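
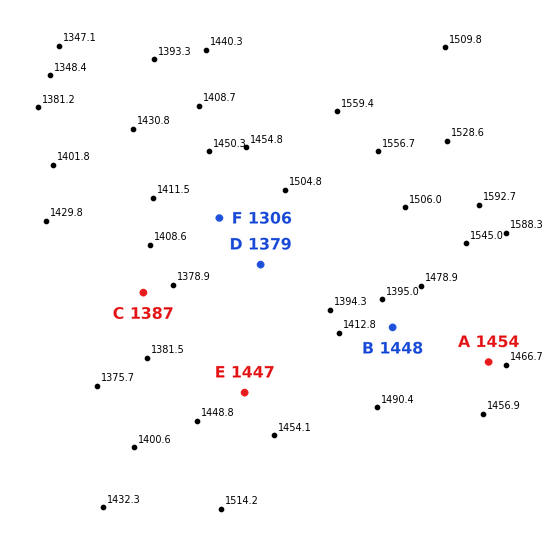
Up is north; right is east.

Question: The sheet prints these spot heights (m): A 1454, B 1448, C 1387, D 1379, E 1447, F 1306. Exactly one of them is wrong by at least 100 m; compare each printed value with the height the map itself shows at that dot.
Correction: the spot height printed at F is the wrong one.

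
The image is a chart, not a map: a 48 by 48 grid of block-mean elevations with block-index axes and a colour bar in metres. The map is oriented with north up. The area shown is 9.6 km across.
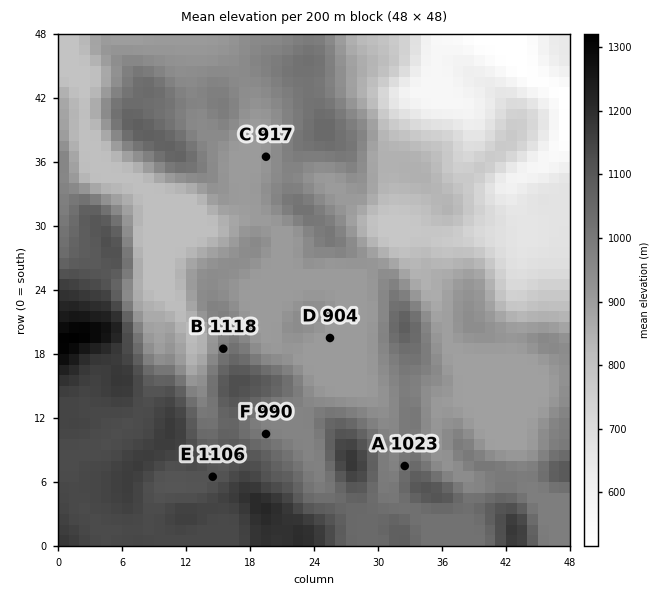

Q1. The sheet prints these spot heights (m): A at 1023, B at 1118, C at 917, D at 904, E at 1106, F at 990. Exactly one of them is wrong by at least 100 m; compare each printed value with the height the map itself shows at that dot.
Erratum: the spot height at B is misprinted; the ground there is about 993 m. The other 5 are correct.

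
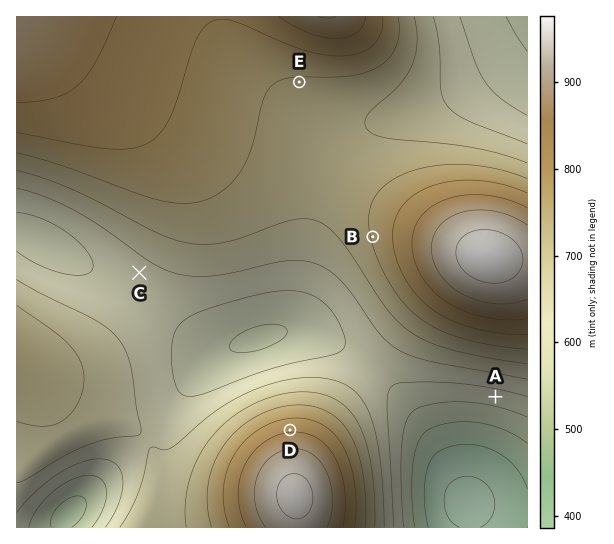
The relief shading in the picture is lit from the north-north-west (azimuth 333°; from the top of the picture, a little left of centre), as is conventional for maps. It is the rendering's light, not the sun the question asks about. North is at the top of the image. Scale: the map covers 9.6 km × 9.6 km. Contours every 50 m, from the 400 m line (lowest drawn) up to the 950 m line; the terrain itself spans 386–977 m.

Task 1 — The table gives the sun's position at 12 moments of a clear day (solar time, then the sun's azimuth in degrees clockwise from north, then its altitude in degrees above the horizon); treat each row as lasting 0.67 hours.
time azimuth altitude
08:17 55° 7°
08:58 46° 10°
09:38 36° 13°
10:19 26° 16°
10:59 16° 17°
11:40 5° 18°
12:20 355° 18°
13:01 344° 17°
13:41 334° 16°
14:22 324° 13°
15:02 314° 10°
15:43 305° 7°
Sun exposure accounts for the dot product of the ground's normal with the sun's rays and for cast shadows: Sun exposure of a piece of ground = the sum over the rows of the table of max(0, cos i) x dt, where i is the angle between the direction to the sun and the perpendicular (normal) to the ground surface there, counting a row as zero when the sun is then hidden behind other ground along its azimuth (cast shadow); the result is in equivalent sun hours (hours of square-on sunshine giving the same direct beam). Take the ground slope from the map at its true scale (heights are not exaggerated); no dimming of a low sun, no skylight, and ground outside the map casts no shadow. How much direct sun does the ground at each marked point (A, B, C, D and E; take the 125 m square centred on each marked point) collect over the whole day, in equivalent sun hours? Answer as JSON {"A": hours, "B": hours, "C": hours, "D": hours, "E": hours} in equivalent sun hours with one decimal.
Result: {"A": 0.9, "B": 1.7, "C": 1.6, "D": 3.0, "E": 1.5}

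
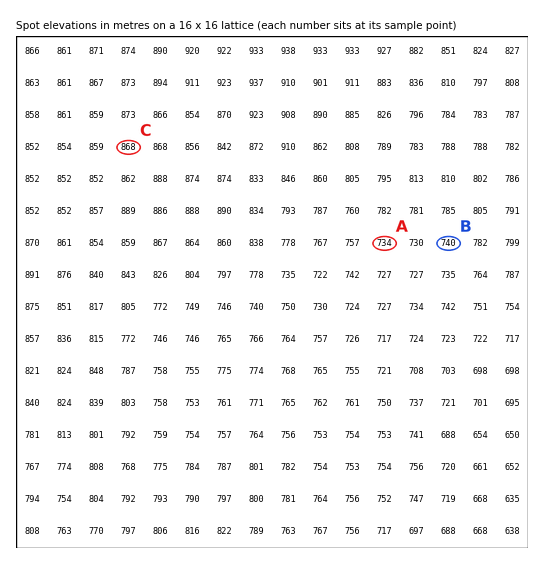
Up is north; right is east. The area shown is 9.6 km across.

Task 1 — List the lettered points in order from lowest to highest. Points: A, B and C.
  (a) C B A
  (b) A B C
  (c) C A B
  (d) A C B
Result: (b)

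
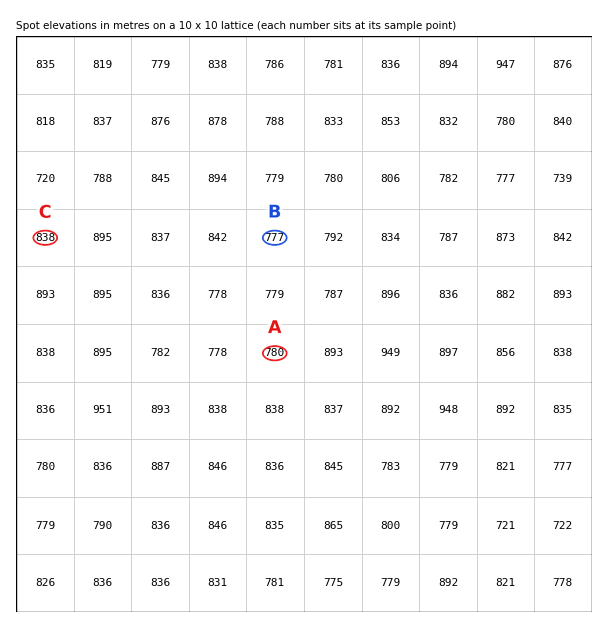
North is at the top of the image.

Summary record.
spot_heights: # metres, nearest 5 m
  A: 780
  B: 775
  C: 840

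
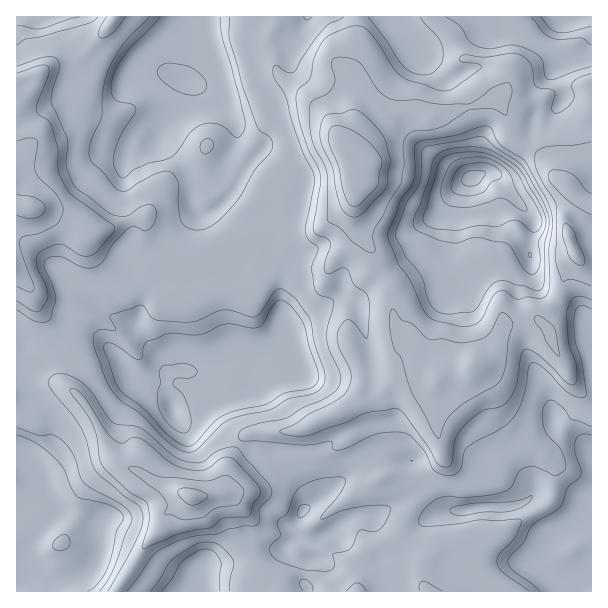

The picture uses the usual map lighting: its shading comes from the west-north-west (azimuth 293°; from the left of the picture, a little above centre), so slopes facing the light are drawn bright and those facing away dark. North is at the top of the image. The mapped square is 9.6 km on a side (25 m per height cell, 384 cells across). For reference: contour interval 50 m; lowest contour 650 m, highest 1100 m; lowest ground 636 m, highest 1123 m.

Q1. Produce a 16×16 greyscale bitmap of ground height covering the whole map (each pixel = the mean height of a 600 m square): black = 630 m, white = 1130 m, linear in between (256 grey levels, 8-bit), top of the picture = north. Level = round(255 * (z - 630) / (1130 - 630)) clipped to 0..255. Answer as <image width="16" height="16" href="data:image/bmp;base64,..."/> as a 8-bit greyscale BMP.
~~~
<image width="16" height="16" href="data:image/bmp;base64,Qk02BQAAAAAAADYEAAAoAAAAEAAAABAAAAABAAgAAAAAAAABAAATCwAAEwsAAAABAAAAAAAAAAAAAAEBAQACAgIAAwMDAAQEBAAFBQUABgYGAAcHBwAICAgACQkJAAoKCgALCwsADAwMAA0NDQAODg4ADw8PABAQEAAREREAEhISABMTEwAUFBQAFRUVABYWFgAXFxcAGBgYABkZGQAaGhoAGxsbABwcHAAdHR0AHh4eAB8fHwAgICAAISEhACIiIgAjIyMAJCQkACUlJQAmJiYAJycnACgoKAApKSkAKioqACsrKwAsLCwALS0tAC4uLgAvLy8AMDAwADExMQAyMjIAMzMzADQ0NAA1NTUANjY2ADc3NwA4ODgAOTk5ADo6OgA7OzsAPDw8AD09PQA+Pj4APz8/AEBAQABBQUEAQkJCAENDQwBEREQARUVFAEZGRgBHR0cASEhIAElJSQBKSkoAS0tLAExMTABNTU0ATk5OAE9PTwBQUFAAUVFRAFJSUgBTU1MAVFRUAFVVVQBWVlYAV1dXAFhYWABZWVkAWlpaAFtbWwBcXFwAXV1dAF5eXgBfX18AYGBgAGFhYQBiYmIAY2NjAGRkZABlZWUAZmZmAGdnZwBoaGgAaWlpAGpqagBra2sAbGxsAG1tbQBubm4Ab29vAHBwcABxcXEAcnJyAHNzcwB0dHQAdXV1AHZ2dgB3d3cAeHh4AHl5eQB6enoAe3t7AHx8fAB9fX0Afn5+AH9/fwCAgIAAgYGBAIKCggCDg4MAhISEAIWFhQCGhoYAh4eHAIiIiACJiYkAioqKAIuLiwCMjIwAjY2NAI6OjgCPj48AkJCQAJGRkQCSkpIAk5OTAJSUlACVlZUAlpaWAJeXlwCYmJgAmZmZAJqamgCbm5sAnJycAJ2dnQCenp4An5+fAKCgoAChoaEAoqKiAKOjowCkpKQApaWlAKampgCnp6cAqKioAKmpqQCqqqoAq6urAKysrACtra0Arq6uAK+vrwCwsLAAsbGxALKysgCzs7MAtLS0ALW1tQC2trYAt7e3ALi4uAC5ubkAurq6ALu7uwC8vLwAvb29AL6+vgC/v78AwMDAAMHBwQDCwsIAw8PDAMTExADFxcUAxsbGAMfHxwDIyMgAycnJAMrKygDLy8sAzMzMAM3NzQDOzs4Az8/PANDQ0ADR0dEA0tLSANPT0wDU1NQA1dXVANbW1gDX19cA2NjYANnZ2QDa2toA29vbANzc3ADd3d0A3t7eAN/f3wDg4OAA4eHhAOLi4gDj4+MA5OTkAOXl5QDm5uYA5+fnAOjo6ADp6ekA6urqAOvr6wDs7OwA7e3tAO7u7gDv7+8A8PDwAPHx8QDy8vIA8/PzAPT09AD19fUA9vb2APf39wD4+PgA+fn5APr6+gD7+/sA/Pz8AP39/QD+/v4A////AEFGZohVUXx3coF+hX9wSkFDT02Tl4CBaWRwe3p8dUxDQExin8jDp3RmdHdxZ2NgSkRkoLihpJaAfH1+jIh8cl1tf5uHSGWFlaCUjbOgiXdmgJV5STpARluAqrO/vqx+iH5/YE5AQEBAcKe5v8a9oZ6Kf3Jma2JeSYGiu6ufuruVsIB+fX9+fnaPo7WJgJKUt7ChloF+fn9/mrmfenZ0etDSuJiJcmp8fq3Uo1ZDSmrQwJRuaWxmcH+u+cppGjel07qKY0lSZmSA0vPLnH6cuLuogWpLQENpjsTNwLu6vK6rnIJsQDxCeYqxvaOMorOYjmRxg11ATX5/kqiEh4qCdGA="/>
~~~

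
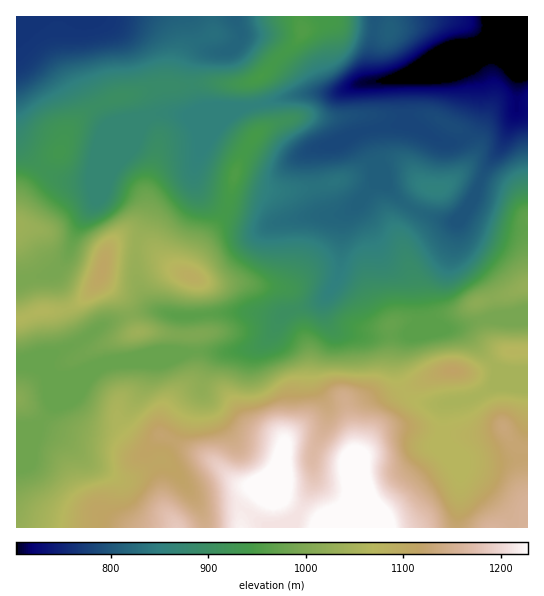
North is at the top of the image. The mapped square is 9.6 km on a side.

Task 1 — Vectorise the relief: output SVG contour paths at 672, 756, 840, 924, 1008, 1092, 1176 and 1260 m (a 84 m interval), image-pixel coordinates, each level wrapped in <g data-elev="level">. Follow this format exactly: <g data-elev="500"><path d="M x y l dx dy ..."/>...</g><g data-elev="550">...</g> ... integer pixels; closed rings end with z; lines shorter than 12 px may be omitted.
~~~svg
<g data-elev="672"><path d="M527 45l-5 4-4 1-5-2-7-5-3-6-1-20"/></g><g data-elev="756"><path d="M527 132l-7 2-11 6-4 1-4-4-6-18-4-7-50-12-31-2-67 3-6-1-5-3-1-4 2-6 21-18 9-5 23-3 16-7 32-24 5-7 0-6"/></g><g data-elev="840"><path d="M430 201l11 1 8-4 9-13 1-6-1-3-4-2-19 0-17-3-5 2-4 8 3 9 7 7z"/><path d="M527 166l-12 4-12 9-25 65-11 14-13 8-7 0-5-3-7-8-19-25-11-9-11-5-7 2-10 13-16 7-19 13-4-1-13-9-14-6-14-1-27 1-8-2-2-7 5-11 6-7 17-11 4-6-2-4-12-7-3-5-1-9 5-12 7-11 26-18 5-8-1-6-5-5-25-6-3-2 0-1 6-6 21-13 24-10 12-10 7-8 5-11 2-10 0-12"/><path d="M253 17l4 16 0 6-11 16-10 7-11 2-19-1-12-2-16-8-13 0-31 11-29 3-31 9-35 21-16 11-6 3"/></g><g data-elev="924"><path d="M527 196l-9 3-6 7-13 39-12 18-12 14-20 14-12 3-49 2-11 2-38 17-5 6-5 10-2 2-8-2-18-10-8 0-7 5-14 17-7 3-8 1-3-1-1-3 2-13-1-17 6-7 8-6 19-6 1-3 0-4-6-6-33-17-14-10-7-9-2-11 9-39 10-30 5-11 15-24 1-4-2-2-8-1-8 2-6 4-6 6-18 31-9 37-4 6-6 2-10-1-9-4-9-9-19-25-5-3-6-1-9 3-8 7-5 7-7 17-8 9-13 8-12 3-6-4-10-16-30-29-9-5-13-2"/><path d="M54 166l9-2 4-3 3-6 2-18-2-6-3-2-5 1-4 3-13 18-1 6 2 4 3 3z"/><path d="M281 17l3 16-2 8-26 28-21 13-1 3 1 1 7 2 9 1 11-3 8-4 6-5 13-15 14-11 19-11 20-7 3-7 1-9"/></g><g data-elev="1008"><path d="M17 404l4-2 1-3-2-4-3-2"/><path d="M120 343l10 1 15-2 14-5 3-3 0-3-3-4-9-5-19-5-6 5-9 12-1 5z"/><path d="M17 341l21-5 24-4 40-20 9-1 19 2 12-13 7-3 14-1 28 5 20-1 13-7 3-4 2-6-2-5-14-24-8-9-25-10-22-15-16-6-7-1-16 7-20 11-10 8-5 7-6 16-9 18-6 6-6 3-20 0-20 6"/><path d="M527 330l-40 0-6 3-12 10-34 5-30 9-20-1-22 4-20 2-17-1-19-3-56 23-8 0-17-6-19-1-13-4-9 2-30 9-24-3-17 2-8 4-5 6-10 21-13 18-5 17-15 9-10 22-10 7-21 10"/><path d="M527 271l-8 3-25 18-21 6-4 4-1 4 3 3 6 1 16-6 16-1 18-4"/><path d="M17 262l9-2 13-10 12-6 5-5 2-6-2-6-5-5-25-16-9-3"/></g><g data-elev="1092"><path d="M527 414l-16-7-9-1-9 3-8 6-4 8-2 10 8 24-1 16-3 8-13 16-5 5-6 2-4-2-3-4-18-31-15-12-4-5 0-8 7-13-2-7-5-5-22-16-10-14-8-5-38-4-8 2-18 7-22-1-27 14-25 5-16 16-20 7-16-1-22-12-5-1-5 3-7 6-22 32-1 6 2 5 10 12-2 8-4 4-6 2-21-1-15 6-5 4-4 6-4 20"/><path d="M428 381l10 1 24-1 8-4 2-6-3-4-7-4-8-2-8 1-8 3-7 5-4 7z"/><path d="M89 291l4 2 7-3 6-4 3-4 2-11 2-14-1-8-3-3-6 2-5 8-8 26z"/></g><g data-elev="1176"><path d="M187 527l-6-9-11-5-4 3-2 11"/><path d="M430 527l-6-10-17-20-14-12-5-6-2-8 2-12-1-8-5-18-5-7-6-2-17-2-9 4-21 24-7 19-2 2-2 1-4-3-3-8 3-28-2-10-6-5-20-2-11 2-9 7-4 8-4 20-7 8-5 2-6 0-21-9-5 1-3 2 0 6 8 15 3 11 3 38"/></g><g data-elev="1260"><path d="M384 527l-5-10-17-12-4 1-11 9-13 8-4 4"/></g>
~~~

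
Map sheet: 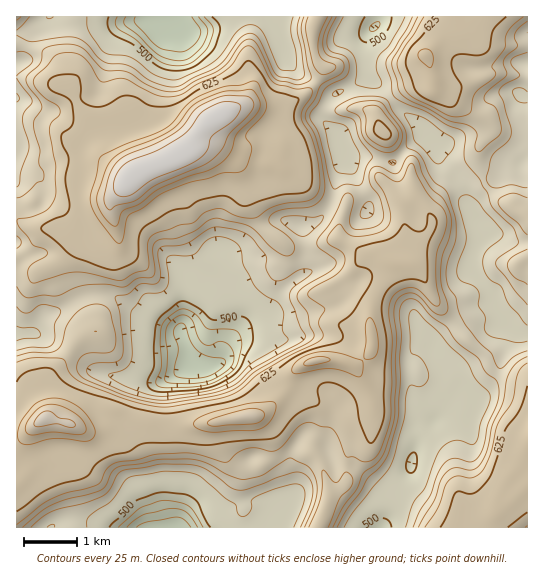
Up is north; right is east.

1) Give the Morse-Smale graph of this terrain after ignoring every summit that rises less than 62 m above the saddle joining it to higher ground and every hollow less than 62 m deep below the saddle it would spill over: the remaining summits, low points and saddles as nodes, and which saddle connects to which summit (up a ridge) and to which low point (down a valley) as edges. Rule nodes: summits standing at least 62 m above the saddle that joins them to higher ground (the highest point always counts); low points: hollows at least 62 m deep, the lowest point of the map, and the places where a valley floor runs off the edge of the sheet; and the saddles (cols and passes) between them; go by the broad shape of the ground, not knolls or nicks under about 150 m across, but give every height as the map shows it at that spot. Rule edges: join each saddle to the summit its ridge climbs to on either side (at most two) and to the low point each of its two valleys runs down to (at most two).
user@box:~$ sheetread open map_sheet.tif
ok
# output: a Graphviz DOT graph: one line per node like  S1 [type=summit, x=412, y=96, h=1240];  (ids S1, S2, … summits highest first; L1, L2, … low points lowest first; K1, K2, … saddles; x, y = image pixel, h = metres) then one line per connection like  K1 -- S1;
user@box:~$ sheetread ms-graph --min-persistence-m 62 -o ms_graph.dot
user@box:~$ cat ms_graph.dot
graph terrain {
  S1 [type=summit, x=133, y=175, h=738];
  S2 [type=summit, x=45, y=418, h=710];
  S3 [type=summit, x=425, y=55, h=658];
  S4 [type=summit, x=527, y=438, h=646];
  S5 [type=summit, x=383, y=133, h=629];
  L1 [type=low, x=171, y=27, h=409];
  L2 [type=low, x=174, y=527, h=411];
  L3 [type=low, x=193, y=365, h=411];
  L4 [type=low, x=374, y=27, h=472];
  L5 [type=low, x=379, y=527, h=482];
  K1 [type=saddle, x=166, y=425, h=631];
  K2 [type=saddle, x=383, y=282, h=630];
  K3 [type=saddle, x=346, y=465, h=597];
  K4 [type=saddle, x=317, y=83, h=586];
  K5 [type=saddle, x=85, y=295, h=563];
  K6 [type=saddle, x=305, y=246, h=561];
  K7 [type=saddle, x=402, y=153, h=558];
  K8 [type=saddle, x=497, y=374, h=554];
  K9 [type=saddle, x=391, y=98, h=545];
  K10 [type=saddle, x=325, y=109, h=538];
  K11 [type=saddle, x=450, y=171, h=533];
  K1 -- S2;
  K1 -- L3;
  K1 -- L2;
  K2 -- S2;
  K2 -- L3;
  K2 -- L5;
  K3 -- S2;
  K3 -- L2;
  K3 -- L5;
  K4 -- S1;
  K4 -- L1;
  K4 -- L4;
  K5 -- S1;
  K5 -- S2;
  K5 -- L3;
  K6 -- S1;
  K6 -- S2;
  K6 -- L3;
  K6 -- L4;
  K7 -- S2;
  K7 -- S5;
  K7 -- L4;
  K8 -- S4;
  K8 -- L4;
  K8 -- L5;
  K9 -- S3;
  K9 -- S5;
  K9 -- L4;
  K10 -- S1;
  K10 -- S5;
  K10 -- L4;
  K11 -- S2;
  K11 -- S3;
  K11 -- L4;
}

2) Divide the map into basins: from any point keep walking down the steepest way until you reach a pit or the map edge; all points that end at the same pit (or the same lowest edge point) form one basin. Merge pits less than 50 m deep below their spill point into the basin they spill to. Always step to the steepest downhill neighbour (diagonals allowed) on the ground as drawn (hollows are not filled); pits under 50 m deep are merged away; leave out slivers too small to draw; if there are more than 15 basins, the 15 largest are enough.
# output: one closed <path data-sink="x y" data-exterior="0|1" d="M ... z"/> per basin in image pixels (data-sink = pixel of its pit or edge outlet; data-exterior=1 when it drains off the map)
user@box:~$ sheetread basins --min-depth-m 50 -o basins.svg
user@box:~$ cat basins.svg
<path data-sink="193 365" data-exterior="0" d="M207 144l-13 1-25 15-24 8-11 5-9 9-14 20 0 11 6 17 0 8-10 9-8 4-5 0-16-7-19-13-13-2-20 24-10 5 1 178 6-1 20-16 24 4 16 6 12-1 8-5 8-14 22 10 29 6 41-1 43-8 11 0 8-4 12-11 8-11 6-15 8-8 18-7 18 0 15 5 7 0 12-11 3-5-1-20-6-4-20-1-18-34 2-3 13-7 27-26-7-1-23-14-32 8-13 1-9-3-24-19-9-19-15-44-19-15z"/><path data-sink="374 27" data-exterior="0" d="M454 16l-136 0-5 11 0 23 4 12 7 5-8 16-13 13-17 9-44 0-28 12-15 14-10 16 12-3 12 1 24 18 15 44 9 19 26 21 20 0 32-8 23 14 16 0 11 8 12 3 4-11-1-48 6-5 7 1 14 16 1 9-4 8-13 15-7 16 6 2 7 7 12 24 18 21 5 11 28 25 5 12 5 5 15 7 18 4 1-337-39-2-18-5 6 8 2 31-21 9-20 0-5-4-4-21-4-7 17-16 13-5z"/><path data-sink="173 25" data-exterior="0" d="M317 16l-300 0-1 241 10-4 20-24 13 2 19 13 16 7 5 0 8-4 10-9 0-8-6-17 0-11 23-29 35-13 18-11 12-18 11-11 17-9 15-6 44 0 17-9 13-13 8-16-7-5-4-12 0-23z"/><path data-sink="175 527" data-exterior="1" d="M287 387l-10 14-12 11-8 4-28 3-14 4-53 2-29-6-19-10-5 2-7 13-12 5-7 0-32-10-8 0-15 14-11 17 0 11 6 9 0 7-7 6 0 44 302 1 10-31 19-14 0-24 2-8 8-7 14-7 2-11 0-21-4 6-15 4-20-14-23-1z"/><path data-sink="379 527" data-exterior="1" d="M395 263l-3 2-5 13-11 15-5 13-2 16 3 27-11 14-9 3 11 13 9 20 0 34-5 7-10 4-8 7-2 8 0 24-19 14-9 30 171 1 6-17 11-9-2-13 3-8 12-15 8-15 0-68-19-4-15-7-5-5-5-12-28-25-5-11-18-21-12-24-10-9z"/>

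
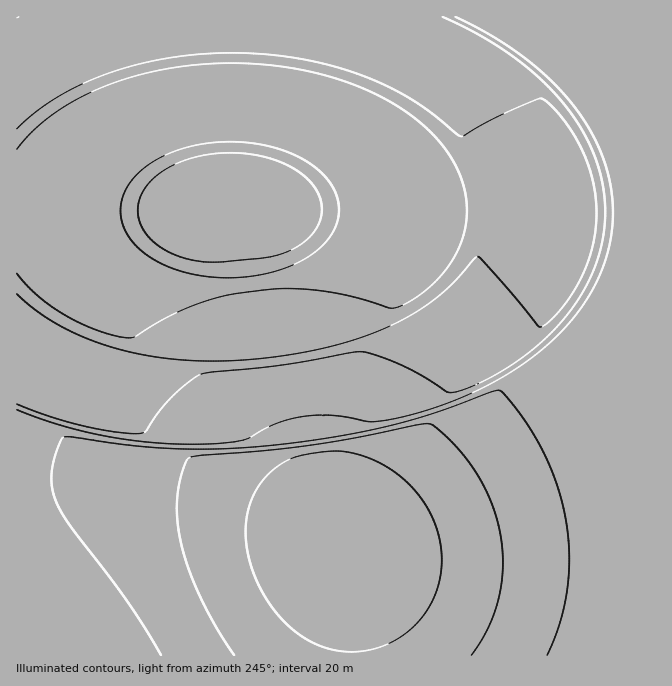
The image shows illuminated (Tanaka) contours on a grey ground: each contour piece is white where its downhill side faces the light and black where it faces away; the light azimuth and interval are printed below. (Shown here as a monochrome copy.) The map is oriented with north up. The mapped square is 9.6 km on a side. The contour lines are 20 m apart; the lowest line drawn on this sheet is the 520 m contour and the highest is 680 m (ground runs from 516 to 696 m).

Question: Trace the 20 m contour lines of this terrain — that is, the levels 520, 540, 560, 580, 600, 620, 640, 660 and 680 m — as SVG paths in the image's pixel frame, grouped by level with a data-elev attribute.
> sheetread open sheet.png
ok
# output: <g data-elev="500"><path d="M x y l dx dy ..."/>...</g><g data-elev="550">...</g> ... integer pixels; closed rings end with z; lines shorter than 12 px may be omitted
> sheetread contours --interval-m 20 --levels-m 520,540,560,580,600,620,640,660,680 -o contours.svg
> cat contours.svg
<g data-elev="520"><path d="M204 262l-18-4-21-8-13-10-10-13-4-15 2-15 8-14 14-11 15-9 20-6 23-4 25 0 25 5 17 7 16 10 12 13 6 15 0 15-7 15-14 12-13 7-16 5-48 5z"/></g><g data-elev="540"><path d="M210 277l-26-5-24-9-19-13-13-15-7-17 0-16 7-17 14-15 20-13 23-9 27-5 27-1 26 3 25 8 22 12 15 13 6 9 4 10 2 18-3 10-4 8-15 17-21 13-26 10-30 4z"/></g><g data-elev="560"><path d="M17 149l18-21 26-20 31-16 35-14 41-10 37-4 40-1 39 4 34 6 37 12 32 15 28 18 22 21 17 23 10 24 3 24-1 15-4 15-7 15-8 13-12 14-13 11-16 10-12 5-42-12-28-5-34-2-28 1-35 5-27 8-33 14-32 20-8 1-15-3-15-5-32-15-28-20-20-21"/></g><g data-elev="580"><path d="M17 129l25-22 26-16 32-15 37-11 35-8 43-4 35 0 42 4 46 11 46 16 33 19 40 31 5 3 46-26 31-12 5 0 10 9 11 14 17 27 7 17 5 18 3 29-2 20-3 16-12 31-10 17-10 13-13 14-7 3-62-70-3 1-21 24-19 17-23 16-25 12-30 12-35 9-35 7-38 5-37 1-33-1-32-5-32-7-30-10-25-12-23-15-20-17"/></g><g data-elev="600"><path d="M443 17l31 15 25 15 23 16 21 19 19 19 15 21 12 21 9 24 6 23 1 23-2 24-5 21-9 22-12 22-15 19-18 19-23 18-23 15-27 14-19 6-5-1-23-15-24-12-22-9-16-4-85 14-74 7-10 5-18 15-15 17-15 22-5 1-26-1-34-7-34-10-29-11"/></g><g data-elev="620"><path d="M455 17l29 14 26 17 25 18 21 19 18 22 14 20 11 21 8 24 5 25 1 21-2 20-7 25-8 20-13 22-16 20-18 18-25 21-30 18-32 15-35 13-31 8-22 4-42-7-32 2-23 6-29 15-14 4-52 2-58-5-56-11-51-18"/></g><g data-elev="640"><path d="M547 655l13-31 7-36 2-34-3-36-10-36-15-35-23-35-14-19-6-3-63 23-43 12-57 12-61 8-50 4-47 0-40-3-66-9-7 0-8 15-4 20 0 16 5 15 14 24 59 79 31 49"/></g><g data-elev="660"><path d="M471 655l18-28 10-30 4-32-3-33-10-34-17-30-11-15-14-15-15-13-6-1-110 20-53 7-62 4-14 3-7 19-4 21 1 24 3 23 8 25 12 28 16 30 17 27"/></g><g data-elev="680"><path d="M352 652l20-3 20-7 18-12 15-16 10-19 6-20 1-21-4-22-8-20-13-19-17-17-19-13-19-7-20-5-19 1-27 5-14 6-13 10-10 12-7 13-5 16-1 14 0 17 4 19 7 18 9 16 11 16 13 13 15 11 15 8 15 4z"/></g>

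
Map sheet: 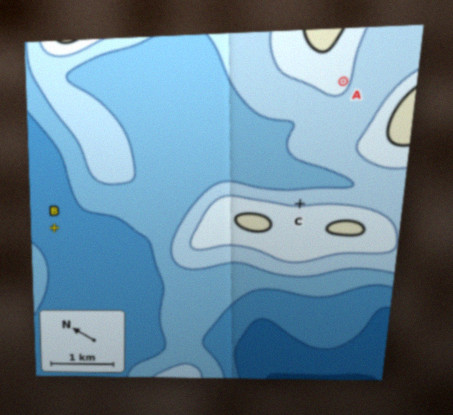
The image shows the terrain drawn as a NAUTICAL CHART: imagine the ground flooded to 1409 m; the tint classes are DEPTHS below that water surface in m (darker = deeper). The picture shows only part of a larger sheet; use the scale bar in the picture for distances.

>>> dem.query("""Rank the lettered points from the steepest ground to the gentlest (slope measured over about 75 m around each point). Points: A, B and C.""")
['C', 'A', 'B']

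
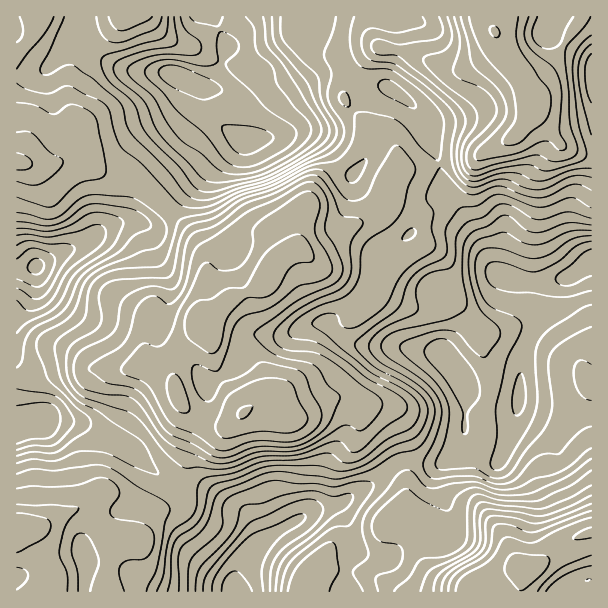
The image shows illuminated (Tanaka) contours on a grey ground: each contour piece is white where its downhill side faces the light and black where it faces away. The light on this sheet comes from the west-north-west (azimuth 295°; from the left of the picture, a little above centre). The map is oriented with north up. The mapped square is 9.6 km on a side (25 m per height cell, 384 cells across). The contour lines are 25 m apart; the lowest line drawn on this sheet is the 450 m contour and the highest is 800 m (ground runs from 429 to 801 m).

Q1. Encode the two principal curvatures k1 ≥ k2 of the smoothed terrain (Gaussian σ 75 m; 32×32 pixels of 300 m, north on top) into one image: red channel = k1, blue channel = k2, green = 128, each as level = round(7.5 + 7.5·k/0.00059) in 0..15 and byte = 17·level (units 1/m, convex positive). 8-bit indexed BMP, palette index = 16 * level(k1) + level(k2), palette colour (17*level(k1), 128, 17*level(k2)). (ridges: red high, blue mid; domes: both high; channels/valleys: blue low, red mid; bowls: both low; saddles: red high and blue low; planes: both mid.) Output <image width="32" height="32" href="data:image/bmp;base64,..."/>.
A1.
<image width="32" height="32" href="data:image/bmp;base64,Qk02CAAAAAAAADYEAAAoAAAAIAAAACAAAAABAAgAAAAAAAAEAAATCwAAEwsAAAABAAAAAAAAAIAAABGAAAAigAAAM4AAAESAAABVgAAAZoAAAHeAAACIgAAAmYAAAKqAAAC7gAAAzIAAAN2AAADugAAA/4AAAACAEQARgBEAIoARADOAEQBEgBEAVYARAGaAEQB3gBEAiIARAJmAEQCqgBEAu4ARAMyAEQDdgBEA7oARAP+AEQAAgCIAEYAiACKAIgAzgCIARIAiAFWAIgBmgCIAd4AiAIiAIgCZgCIAqoAiALuAIgDMgCIA3YAiAO6AIgD/gCIAAIAzABGAMwAigDMAM4AzAESAMwBVgDMAZoAzAHeAMwCIgDMAmYAzAKqAMwC7gDMAzIAzAN2AMwDugDMA/4AzAACARAARgEQAIoBEADOARABEgEQAVYBEAGaARAB3gEQAiIBEAJmARACqgEQAu4BEAMyARADdgEQA7oBEAP+ARAAAgFUAEYBVACKAVQAzgFUARIBVAFWAVQBmgFUAd4BVAIiAVQCZgFUAqoBVALuAVQDMgFUA3YBVAO6AVQD/gFUAAIBmABGAZgAigGYAM4BmAESAZgBVgGYAZoBmAHeAZgCIgGYAmYBmAKqAZgC7gGYAzIBmAN2AZgDugGYA/4BmAACAdwARgHcAIoB3ADOAdwBEgHcAVYB3AGaAdwB3gHcAiIB3AJmAdwCqgHcAu4B3AMyAdwDdgHcA7oB3AP+AdwAAgIgAEYCIACKAiAAzgIgARICIAFWAiABmgIgAd4CIAIiAiACZgIgAqoCIALuAiADMgIgA3YCIAO6AiAD/gIgAAICZABGAmQAigJkAM4CZAESAmQBVgJkAZoCZAHeAmQCIgJkAmYCZAKqAmQC7gJkAzICZAN2AmQDugJkA/4CZAACAqgARgKoAIoCqADOAqgBEgKoAVYCqAGaAqgB3gKoAiICqAJmAqgCqgKoAu4CqAMyAqgDdgKoA7oCqAP+AqgAAgLsAEYC7ACKAuwAzgLsARIC7AFWAuwBmgLsAd4C7AIiAuwCZgLsAqoC7ALuAuwDMgLsA3YC7AO6AuwD/gLsAAIDMABGAzAAigMwAM4DMAESAzABVgMwAZoDMAHeAzACIgMwAmYDMAKqAzAC7gMwAzIDMAN2AzADugMwA/4DMAACA3QARgN0AIoDdADOA3QBEgN0AVYDdAGaA3QB3gN0AiIDdAJmA3QCqgN0Au4DdAMyA3QDdgN0A7oDdAP+A3QAAgO4AEYDuACKA7gAzgO4ARIDuAFWA7gBmgO4Ad4DuAIiA7gCZgO4AqoDuALuA7gDMgO4A3YDuAO6A7gD/gO4AAID/ABGA/wAigP8AM4D/AESA/wBVgP8AZoD/AHeA/wCIgP8AmYD/AKqA/wC7gP8AzID/AN2A/wDugP8A/4D/AIO3yIC2pqbHppZ0YYOStvm3lpK3xpaVxPvYlZf3pYCAk8a3gZSlhveVg6VygZK22vmoo6Z0ZLbBxfb2uOn3xZWWppVQpri4+oNjp7dwcKGl6Phxk5WTlHBAUOTopebnx+nYtoPFl6jY0qakyLRzgHBy98HIypd1p4KC+dmjxfj4prbWx5Z0habH2rdzk6eFYVCwcrfZybeWgvX3t6RjdKaFhoen2Mi2p5TGs3FyhKWVY7JggJTYpcXl+KSCgoaGhLi4p4e5qIRzc8SgpJVjUZSmx7WgkNWjcJPAMHG1g4Wnyae0p5aEc4KUlLXrp4OEs5CT+chxgLJhccRyccemYpSQYXPGk4N0graWx+rX5fj716C22Kanx5SBpreAlqaGlYNBYZCRlXSFytjVxtm3p8n6xJS4prnKpoCmt4GEtnaWhWNRxaWVY6bZ55Gmyciop5e0t8no+vrGoaXGcmO2hpbH1cPsyLelxdjGQLOWuLi5hpbI1si4ppRwgueDcreHqZWFpOvH1+m2t6KTwmG1t7jHyLiFdIODcnC213OBqZi4prjFuKiGt5aVo8jGgcVyZKeUkIBQcIBAhNi3hZGoqajF2beGdHSmppPI2tdSooBwgYHFtWN0lYSzt8m3lIWHp7F0lLSVlqfJoNmo5pWWp4RhYaXoyMXm58fllZaWlpaXpXCFt8q4ttqgxbe41ti5traVooTYlXJ06LRjhoallZdhQJbG69mXhXCl14WVyMiEyevGkcfFYnH0clJhopFggmEwoJCDtKR0gbfYhWOn6LbouKZilefn1+dgYoanp5VwcZOQkGCDt4Vy2cjnlZSV2LaEtISCc8fIpHKElaenlIHF2siTUoCAYLLltsbouKe2xXK218iEpbaVppVzt6ekxafJ2aSElpTn9qKCtPr45vn8xJKlt6eVl7K1c2O1poSmlqaXtsfHxueXhWGQs7X1+fukUZXHl4ZjoPNRlLnHYmPoyKeXqKanqKiWhZJQUGCl9/GEcsi5t6Di/LWSk+emw6iWlZeolqenhoSndVNicGCg0vaEpciFgMT89/nEtfz2loaVuKeGlYV1hpaCdHRiYFBw1Li2t4RykrS2+Ne05oWolpbKuJinl4WGhKanlpeFcrb1p6eFcmKCslK06Lm2lZaFp5enuLenlZWFhYSGh4Wk+siFdHBwhMaVVLXZyciEc2OmlrVycYFQcIGEp6eDhZTEtZJQcqboyJWmxra413KWc4SlopBwgHDU9sO3k3LXx6eU5NX1+Ne0t6fH1rX0YtWmcpak16i39vXIYnSj2eaVl5X5+dWngpHG2eaCYPXFteeDhJTYuNfkgaSzlnLYx3OGl9WDg3JglejJ14Rgx/c="/>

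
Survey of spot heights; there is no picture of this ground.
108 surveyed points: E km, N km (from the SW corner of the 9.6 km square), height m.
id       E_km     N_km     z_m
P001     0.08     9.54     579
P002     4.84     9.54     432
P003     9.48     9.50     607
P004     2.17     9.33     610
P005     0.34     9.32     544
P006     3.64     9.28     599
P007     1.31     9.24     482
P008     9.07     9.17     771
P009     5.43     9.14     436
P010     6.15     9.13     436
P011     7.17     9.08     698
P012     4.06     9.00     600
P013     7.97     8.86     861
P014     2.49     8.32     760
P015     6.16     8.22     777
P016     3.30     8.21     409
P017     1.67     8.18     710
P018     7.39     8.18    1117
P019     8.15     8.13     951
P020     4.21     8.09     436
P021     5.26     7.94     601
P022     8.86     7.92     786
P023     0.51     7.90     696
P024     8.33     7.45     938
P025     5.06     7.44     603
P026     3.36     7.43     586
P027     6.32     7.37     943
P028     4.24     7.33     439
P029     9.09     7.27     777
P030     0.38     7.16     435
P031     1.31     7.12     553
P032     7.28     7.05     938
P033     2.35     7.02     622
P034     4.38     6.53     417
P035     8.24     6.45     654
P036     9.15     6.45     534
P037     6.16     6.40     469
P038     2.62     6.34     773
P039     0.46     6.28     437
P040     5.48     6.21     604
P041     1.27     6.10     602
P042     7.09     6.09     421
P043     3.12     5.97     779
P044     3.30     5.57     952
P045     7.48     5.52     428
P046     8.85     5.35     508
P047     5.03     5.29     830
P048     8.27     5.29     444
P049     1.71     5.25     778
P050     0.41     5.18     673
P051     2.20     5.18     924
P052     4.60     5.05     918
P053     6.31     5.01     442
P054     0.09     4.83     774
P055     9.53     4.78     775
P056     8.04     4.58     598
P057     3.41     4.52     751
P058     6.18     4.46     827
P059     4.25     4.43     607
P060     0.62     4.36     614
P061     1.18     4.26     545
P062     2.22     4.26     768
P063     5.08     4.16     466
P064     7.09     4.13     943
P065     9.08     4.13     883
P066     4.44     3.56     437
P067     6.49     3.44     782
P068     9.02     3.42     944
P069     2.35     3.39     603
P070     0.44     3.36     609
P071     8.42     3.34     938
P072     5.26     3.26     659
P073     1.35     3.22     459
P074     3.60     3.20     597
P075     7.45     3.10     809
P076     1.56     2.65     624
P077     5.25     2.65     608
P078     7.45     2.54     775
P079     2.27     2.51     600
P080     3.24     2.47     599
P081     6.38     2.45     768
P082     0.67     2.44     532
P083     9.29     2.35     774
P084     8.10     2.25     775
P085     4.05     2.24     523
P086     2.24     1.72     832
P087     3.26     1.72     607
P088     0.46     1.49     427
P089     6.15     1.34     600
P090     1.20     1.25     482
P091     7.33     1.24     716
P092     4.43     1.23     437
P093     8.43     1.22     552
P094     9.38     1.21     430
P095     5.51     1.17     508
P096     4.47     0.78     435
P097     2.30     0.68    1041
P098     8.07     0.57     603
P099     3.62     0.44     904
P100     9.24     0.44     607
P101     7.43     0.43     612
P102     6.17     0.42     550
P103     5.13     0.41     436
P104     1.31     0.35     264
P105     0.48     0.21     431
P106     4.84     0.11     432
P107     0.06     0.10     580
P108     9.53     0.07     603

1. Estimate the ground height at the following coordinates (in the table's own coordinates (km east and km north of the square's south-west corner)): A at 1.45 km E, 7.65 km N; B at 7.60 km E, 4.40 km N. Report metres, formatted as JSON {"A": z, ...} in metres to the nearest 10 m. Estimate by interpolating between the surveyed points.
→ {"A": 600, "B": 770}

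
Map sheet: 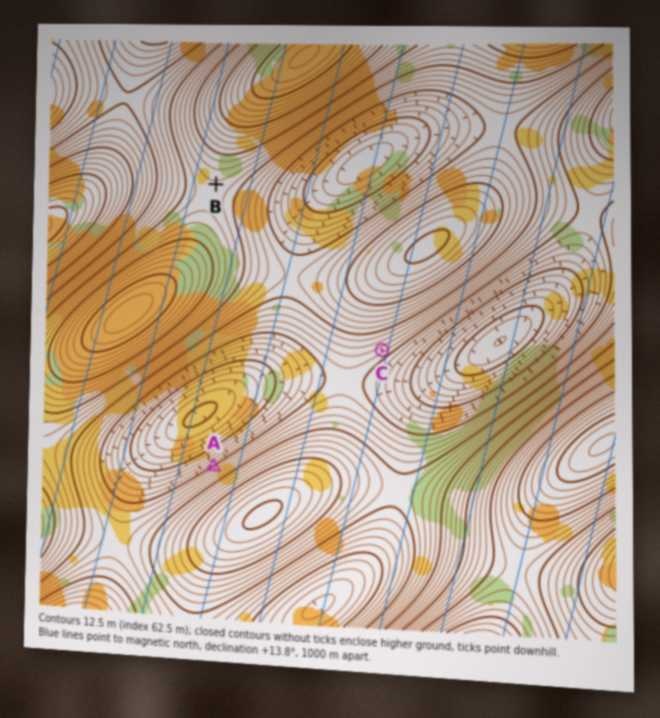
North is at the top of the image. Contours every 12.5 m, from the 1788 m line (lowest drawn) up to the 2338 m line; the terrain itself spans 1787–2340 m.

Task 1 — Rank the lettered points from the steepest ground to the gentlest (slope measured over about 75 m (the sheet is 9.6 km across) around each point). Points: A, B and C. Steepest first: A C B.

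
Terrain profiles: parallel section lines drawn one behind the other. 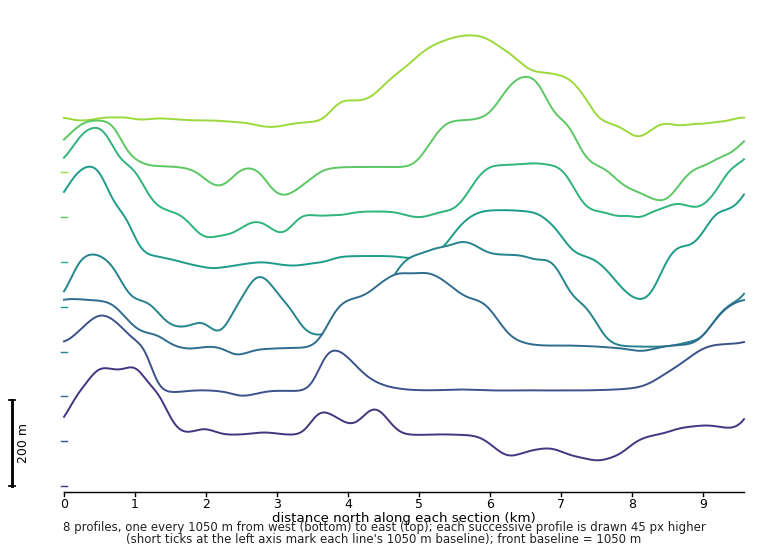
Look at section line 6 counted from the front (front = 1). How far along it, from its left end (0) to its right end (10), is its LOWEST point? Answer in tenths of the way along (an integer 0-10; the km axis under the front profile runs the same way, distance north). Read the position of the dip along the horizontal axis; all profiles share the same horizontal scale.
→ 2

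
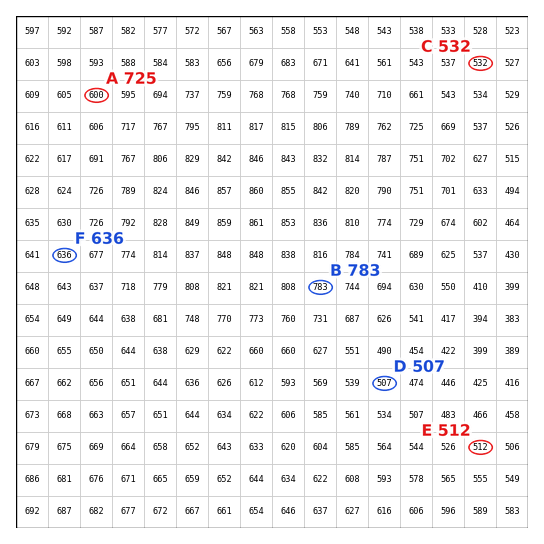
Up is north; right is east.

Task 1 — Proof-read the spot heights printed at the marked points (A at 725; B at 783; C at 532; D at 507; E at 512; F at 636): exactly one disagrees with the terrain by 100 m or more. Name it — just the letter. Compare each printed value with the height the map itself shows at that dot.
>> A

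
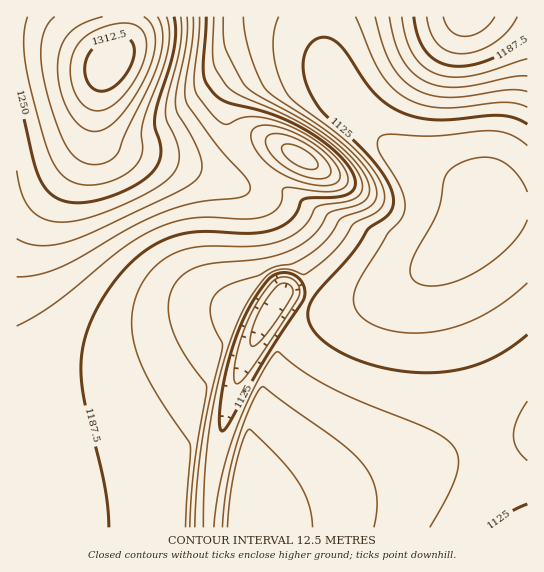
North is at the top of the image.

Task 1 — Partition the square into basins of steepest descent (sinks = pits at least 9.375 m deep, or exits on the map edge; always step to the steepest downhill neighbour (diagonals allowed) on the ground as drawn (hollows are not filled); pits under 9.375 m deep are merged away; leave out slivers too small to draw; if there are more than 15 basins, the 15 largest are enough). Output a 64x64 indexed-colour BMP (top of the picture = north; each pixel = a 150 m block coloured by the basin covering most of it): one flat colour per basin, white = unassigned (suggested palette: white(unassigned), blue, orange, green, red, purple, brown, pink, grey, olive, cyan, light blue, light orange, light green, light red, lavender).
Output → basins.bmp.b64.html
<image width="64" height="64" href="data:image/bmp;base64,Qk12CAAAAAAAAHYAAAAoAAAAQAAAAEAAAAABAAQAAAAAAAAIAAATCwAAEwsAABAAAAAAAAAA////ALR3HwAOf/8ALKAsACgn1gC9Z5QAS1aMAMJ34wB/f38AIr28AM++FwDox64AeLv/AIrfmACWmP8A1bDFACIiIiIiIiIiIiIiIiIiMzMzMzMzMzMzMzMzMzMzMzMzIiIiIiIiIiIiIiIiIiIRETMzMzMzMzMzMzMzMzMzMzMiIiIiIiIiIiIiIiIiIhERERMzMzMzMzMzMzMzMzMzMyIiIiIiIiIiIiIiIiIiEREREREzMzMzMzMzMzMzMzMzIiIiIiIiIiIiIiIiIiIRERERERERMzMzMzMzMzMzMzMiIiIiIiIiIiIiIiIiIhERERERERERMzMzMzMzMzMzMyIiIiIiIiIiIiIiIiIiEREREREREREREzMzMzMzMzMzIiIiIiIiIiIiIiIiIiIRERERERERERERETMzMzMzMzMiIiIiIiIiIiIiIiIiIhERERERERERERERERMzMzMzMyIiIiIiIiIiIiIiIiIiIREREREREREREREREREzMzMzIiIiIiIiIiIiIiIiIiIhERERERERERERERERERETMzMiIiIiIiIiIiIiIiIiIiERERERERERERERERERERERESIiIiIiIiIiIiIiIiIiIRERERERERERERERERERERERIiIiIiIiIiIiIiIiIiIiEREREREREREREREREREREREiIiIiIiIiIiIiIiIiIiIRERERERERERERERERERERESIiIiIiIiIiIiIiIiIiIhERERERERERERERERERERERIiIiIiIiIiIiIiIiIiIiIREREREREREREREREREREREiIiIiIiIiIiIiIiIiIiIhERERERERERERERERERERESIiIiIiIiIiIiIiIiIiIiERERERERERERERERERERERIiIiIiIiIiIiIiIiIiIiIhEREREREREREREREREREREiIiIiIiIiIiIiIiIiIiIiERERERERERERERERERERESIiIiIiIiIiIiIiIiIiIiIhERERERERERERERERERERIiIiIiIiIiIiIiIiIiIiIiEREREREREREREREREREREiIiIiIiIiIiIiIiIiIiIiIhERERERERERERERERERESIiIiIiIiIiIiIiIiIiIiIiERERERERERERERERERERIiIiIiIiIiIiIiIiIiIiIiIhEREREREREREREREREREiIiIiIiIiIiIiIiIiIiIiIiERERERERERERERERERESIiIiIiIiIiIiIiIiIiIiIiIhERERERERERERERERERIiIiIiIiIiIiIiIiIiIiIiIiEREREREREREREREREREiIiIiIiIiIiIiIiIiIiIiIiIhERERERERERERERERESIiIiIiIiIiIiIiIiIiIiIiIiERERERERERERERERERIiIiIiIiIiIiIiIiIiIiIiIiEREREREREREREREREREiIiIiIiIiIiIiIiIiIiIiIiIRERERERERERERERERESIiIiIiIiIiIiIiIiIiIiIiIRERERERERERERERERERIiIiIiIiIiIiIiIiIiIiIiIhEREREREREREREREREREiIiIiIiIiIiIiIiIiIiIiIhERERERERERERERERERESIiIiIiIiIiIiIiIiIiIiIiERERERERERERERERERERIiIiIiIiIiIiIiIiIiIiIiEREREREREREREREREREREiIiIiIiIiIiIiIiIiIiIiIRERERERERERERERERERESIiIiIiIiIiIiIiIiIiIiIRERERERERERERERERERERIiIiIiIiIiIiIiIiIiIiIREREREREREREREREREREREiIiIiIiIiIiIiIiIiIiIRERERERERERERERERERERESIiIiIiIiIiIiIiIiIiERERERERERERERERERERERERIiIiIiIiIiIiIiIiIhEREREREREREREREREREREREREiIiIiIiIiIiIiIiERERERERERERERERERERERERERESIiIiIiIiIiIiIRERERERERERERERERERERERERERERIiIiIiIiIiIREREREREREREREREREREREREREREREREiIiIiIiIhERERERERERERERERERERERERERERERERESIiIiIiIRERERERERERERERERERERERERERERERERERIiIiIiIhEREREREREREREREREREREREREREREREREREiIiIiIiERERERERERERERERERERERERERERERERERESIiIiIiERERERERERERERERERERERERERERERERERERIiIiIiIREREREREREREREREREREREREREREREREREREiIiIiIhERERERERERERERERERERERERERERERERERESIiIiIiERERERERERERERERERERERERERERERERERERIiIiIiIhEREREREREREREREREREREREREREREREREREiIiIiIiERERERERERERERERERERERERERERERERERESIiIiIiIRERERERERERERERERERERERERERERERERERIiIiIiIiEREREREREREREREREREREREREREREREREREiIiIiIiIhERERERERERERERERERERERERERERERERESIiIiIiIiERERERERERERERERERERERERERERERERERIiIiIiIiIhEREREREREREREREREREREREREREREREREiIiIiIiIiERERERERERERERERERERERERERERERERESIiIiIiIiIRERERERERERERERERERERERERERERERER"/>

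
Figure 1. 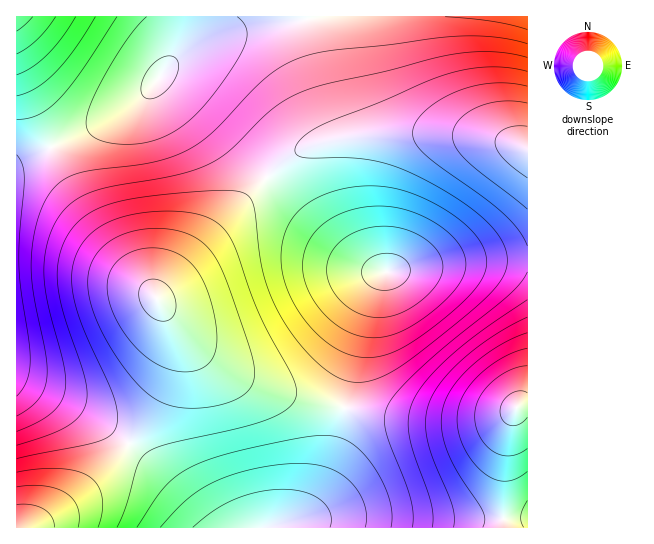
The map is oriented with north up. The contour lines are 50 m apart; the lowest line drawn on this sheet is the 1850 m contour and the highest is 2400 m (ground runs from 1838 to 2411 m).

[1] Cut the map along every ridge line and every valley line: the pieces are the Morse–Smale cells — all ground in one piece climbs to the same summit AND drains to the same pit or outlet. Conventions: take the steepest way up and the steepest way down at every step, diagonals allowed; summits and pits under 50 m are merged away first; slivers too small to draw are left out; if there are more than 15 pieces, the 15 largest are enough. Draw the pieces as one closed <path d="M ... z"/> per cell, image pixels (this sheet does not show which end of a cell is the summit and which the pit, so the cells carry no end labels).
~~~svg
<path d="M267 179l-31 30-68 74-9 11-2 7 30 38 34 29 22 12 34 12 66 16 24-99 8-23 9-13-22-8-23-16z"/><path d="M51 148l-12 4-23 13 0 213 66 33 47 33 24-34 16-33 6-28-3-19-17-35-34-34-37-52z"/><path d="M445 133l-78 2-52 9-28 15-20 19 72 71 23 16 13 6 15 1 75-11 62-1 1-110-29-10z"/><path d="M527 260l-62 1-80 11-10 14-8 23-23 98 42 9 40 4 61-1 22-6 5-4-6 24-4 32-1 52 2 11 23-1z"/><path d="M527 16l-212 0-6 3 14 67 8 27 8 17 7 6 40-3 77 2 36 5 28 9z"/><path d="M166 313l7 22 2 14-4 24-18 37-24 32 0 3 51 48 30 35 61 0 26-9 15-16 12-22 13-40 7-32-67-17-47-19-32-22z"/><path d="M159 77l-22 26-14 9-26 15-46 20 17 35 32 51 21 28 36 38 2-5 61-68 47-48-73-74z"/><path d="M347 408l-3 1-7 32-10 33-15 29-15 16-24 9 231-1 0-62 4-32 6-24-5 4-22 6-61 1-40-4z"/><path d="M307 19l-60 10-34 10-28 13-25 25 34 27 72 73 21-18 22-12 22-7 24-3-12-2-10-16-10-33z"/><path d="M185 16l-168 0-1 49 33 80 4 2 44-20 40-24 16-17 26-35 5-14z"/><path d="M17 379l-1 148 15 1 24-15 24-18 33-32 16-20-46-32z"/><path d="M129 444l-17 19-33 32-24 18-23 14 177 1-29-35z"/><path d="M306 16l-120 0-3 26-12 21 20-15 22-9 34-10 56-9 5-2z"/><path d="M17 65l0 99 34-17z"/>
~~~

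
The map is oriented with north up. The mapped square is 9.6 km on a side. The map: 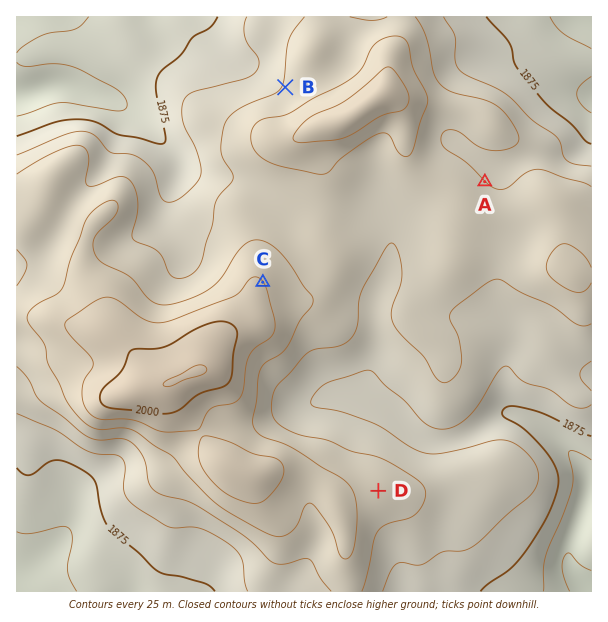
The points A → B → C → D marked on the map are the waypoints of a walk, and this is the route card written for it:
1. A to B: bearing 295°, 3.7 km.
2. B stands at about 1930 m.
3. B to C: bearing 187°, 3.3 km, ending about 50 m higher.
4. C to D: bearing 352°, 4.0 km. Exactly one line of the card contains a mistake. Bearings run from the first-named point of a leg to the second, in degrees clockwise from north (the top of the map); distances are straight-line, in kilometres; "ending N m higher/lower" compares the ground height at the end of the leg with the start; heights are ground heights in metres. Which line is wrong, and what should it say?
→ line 4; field bearing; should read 151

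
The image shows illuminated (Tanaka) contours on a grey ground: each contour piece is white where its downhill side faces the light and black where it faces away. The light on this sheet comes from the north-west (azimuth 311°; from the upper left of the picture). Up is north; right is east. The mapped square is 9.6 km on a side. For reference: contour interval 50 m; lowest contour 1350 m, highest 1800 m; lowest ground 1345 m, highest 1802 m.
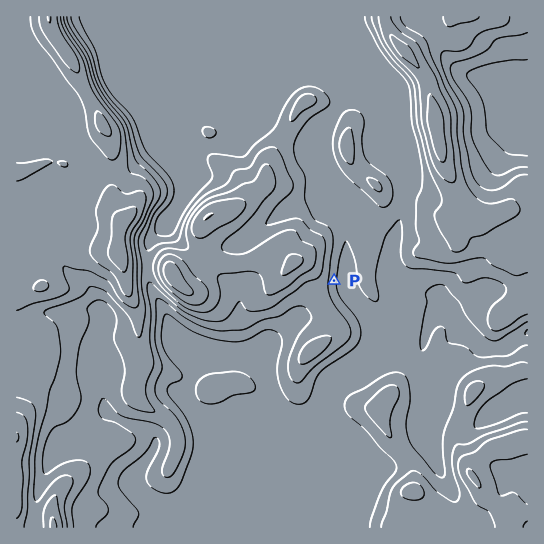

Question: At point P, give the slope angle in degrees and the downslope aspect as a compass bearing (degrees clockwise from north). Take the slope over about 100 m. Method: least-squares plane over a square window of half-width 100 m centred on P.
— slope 17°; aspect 94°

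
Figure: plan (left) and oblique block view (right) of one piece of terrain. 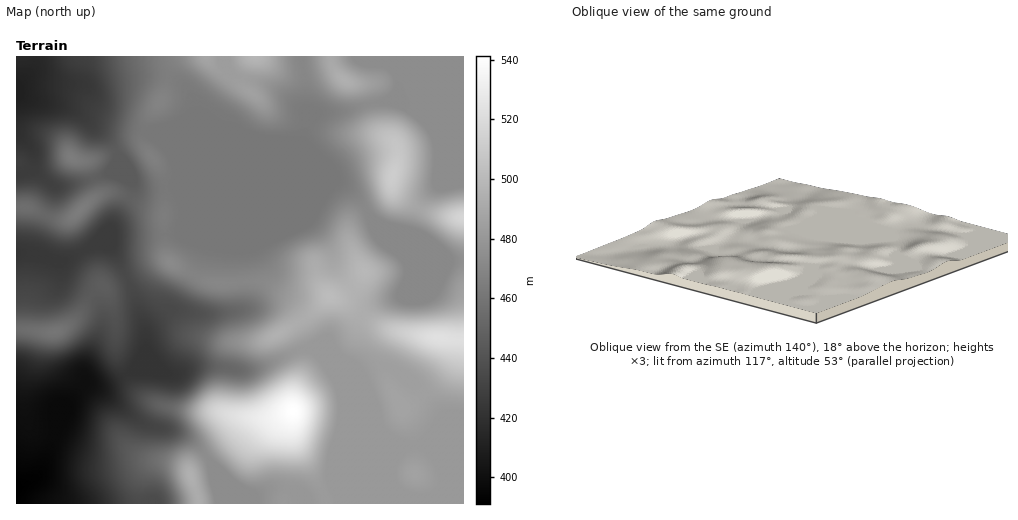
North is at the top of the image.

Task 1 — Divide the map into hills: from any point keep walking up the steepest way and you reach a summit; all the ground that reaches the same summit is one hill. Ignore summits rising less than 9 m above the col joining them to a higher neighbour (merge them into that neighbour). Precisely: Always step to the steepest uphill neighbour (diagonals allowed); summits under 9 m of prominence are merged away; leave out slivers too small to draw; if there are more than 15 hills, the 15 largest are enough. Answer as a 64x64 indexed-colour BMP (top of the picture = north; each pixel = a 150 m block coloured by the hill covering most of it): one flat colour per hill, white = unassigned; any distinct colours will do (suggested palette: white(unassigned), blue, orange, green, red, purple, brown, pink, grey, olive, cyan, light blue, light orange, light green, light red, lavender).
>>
<image width="64" height="64" href="data:image/bmp;base64,Qk12CAAAAAAAAHYAAAAoAAAAQAAAAEAAAAABAAQAAAAAAAAIAAATCwAAEwsAABAAAAAAAAAA////ALR3HwAOf/8ALKAsACgn1gC9Z5QAS1aMAMJ34wB/f38AIr28AM++FwDox64AeLv/AIrfmACWmP8A1bDFAEREREREREREREREREREQiIiIiIiIiIiIiIiIiIiIiIiRERERERERERERERERERCIiIiIiIiIiIiIiIiIRERERFEREREREREREREREREREIiIiIiIiIiIiIiIiIRERERETNEREREREREREREREREIiIiIiIiIiIiIiIiIRERERERMzREREREREREREREREQiIiIiIiIiIiIiIiIhEREREREzM0RERERERERERERERCIiIiIiIiIiIiIiIiERERERETMzRERERERERERERERCIiIiIiIiIiIiIiIiERERERERMzM0REREREREREREREIiIiIiIiIiIiIiIiIREREREREzMzREREREREREREREIiIiIiIiIiIiIiIiIRERERERETMzNERERERERERERCIiIiIiIiIiIiIiIiIhERERERERMzMzREREREREREQiIiIiIiIiIiIiIiIiIhEREREREREzMzNEREREREQiIiIiIiIiIiIiIiIiIiIiERERERERETMzM0REREREQiIiIiIiIiIiIiIiIiIiIiIRERERERERMzMzNEREREIiIiIiIiIiIiIiIiIiIiIiIREREREREREzMzM0REREIiIiIiIiIiIiIiIiIiIiIiIhERERERERETMzMzNEREIiIiIiIiIiIiIiIiIiIiIiIhERERERERERMzMzMzRCIiIiIiIiIiIiIiIiIiIiIiIhEREREREREREzMzMzMzMzIiIiIiIiIiIiIiIiIiIiIhERERERERERETMzMzMzMzMzIiIiIiIiIiIiIiIiIiIiERERERERERERMzMzMzMzMzMxEREREiIhERESIiIiIiEREREREREREREzMzMzMzMzMzMRERERERERERESIiIiERERERERERERETMzMzMzMzMzMxERERERERERERESIiERERERERERERERMzMzMzMzMzMzEREREREREREREREREREREREREREREREzMzMzMzMzMzMRERERERERERERERERERERERERERERETMzMzMzMzMzMxERERERERERERERERERERERERERERERMzMzMzMzMzMzIREREREREREREREREREREREREREREREzMzMzMzMzMzMiERERERERERERERERERERERERERERETMzMzMzMzMzMyIiESIiIiERERERERERERERERERERERMzMzMzMzMzMyIiIiIiIiIhEREREREREREREREREREREzMzMzMzMzMzIiIiIiIiIiERERERERERERERERERERETMzMzMzMzMzMiIiIiIiIiIRERERERERERERERERERERMzMzMzMzMzMiIiIiIiIiIhEREREREREREREREREREREzMzMzMzMzMyIiIiIiIiIiERERERERERERERERERERETMzMzMzMzMyIiIiIiIiIiIRERERERERERERERERERERMzMzMzMzMzIiIiIiIiIiIREREREREREREREREREREREzM3d3MzMzIiIiIiIiIiIhERERERERERERERERERGIiHd3d3d3MzMiIiIiIiIiIiERERERERERERERERERiIiId3d3d3d3IiIiIiIiIiIiIRERERERERERERERGIiIiIh3d3d3d3dyIiIiIiIiIiIhERERERERERERERGIiIiIiHd3d3d3d3ciIiIiIiIiIhERERERERERERERFmZoiIiId3d3d3d3dyIiIiIiIiIiERERERERERERERZmZmiIiIh3d3d3d3d3ciIiIiIiIiIRERERERERERERZmZmaIiIiHd3d3d3d3dyIiIiIiIiIRERERERERERERFmZmZmiIiId3d3d3d3d3ciIiIiIiIRERERERERERERFmZmZmaIiIh3d3d3d3d3d3IiIiIiIRERERERERERERFmZmZmZmiIiHd3eZd3d3d3ciIiIiIRERERERERERERFmZmZmZmZoiId3eZmZmXd3ciIiIiIRERERERERERERZmZmZmZmZmiIgieZmZmZmXdyIiIiIRERERERERERFmZmZmZmZmZmaIiCKZmZmZmZlyIiIiIRERERERERERZmZmZmZmZmZmZmiIIimZmZmZmZIiIiIhERERERERFmZmZmZmZmZmZmZmaIgimZmZmZmZIiIiIhERERERERZmZmZmZmZmZmZmZmZoiCKZmZmZmZkiIiIhEREREREWZmZmZmZmZmZmZmZmZoiIKZmZmZmZkiIiIhERERERZmVVVVVWZmZmZmZmZmZmiIiZmZmZmZIiIiIiIlVVVVVVVVVVVVZmZmZmZmZmZmaIiJmZmZmZIiIiIiIiIlVVVVVVVVVVVWZmZmZmZmZmaIiImZmZmZIiIiIiIiIiJVVVVVVVVVVVZmZmZmZmZmaIiIiZmZmSIiIiIiIiIiIiVVVVVVVVVVWqqqpmZmZmiIiIiJmSIiIiIiIiIiIiIiVVVVVVVVVVWqqqqqqqZiIiIiIiIiIiIiIiIiIiIiIiJVVVVVVVVVVaqqqqqqqqIiIiIiIiIiIiIiIiIiIiIiJVVVVVVVVVVVqqqqqqqqqiIiIiIiVVVVVVVVUiIiIiJVVVVVVVVVVVWqqqqqqqqqIiIiIiIlVVVVVVVVVVVVVVVVVVVVVVVVVaqqqqqqqqIiIiIiIiVVVVVVVVVVVVVVVVVVVVVVVVVVqqqqqqqqoiIiIiIiIlVVVVVVVVVVVVVVVVVVVVVVVVWqqqqqqqqiIiIiIi"/>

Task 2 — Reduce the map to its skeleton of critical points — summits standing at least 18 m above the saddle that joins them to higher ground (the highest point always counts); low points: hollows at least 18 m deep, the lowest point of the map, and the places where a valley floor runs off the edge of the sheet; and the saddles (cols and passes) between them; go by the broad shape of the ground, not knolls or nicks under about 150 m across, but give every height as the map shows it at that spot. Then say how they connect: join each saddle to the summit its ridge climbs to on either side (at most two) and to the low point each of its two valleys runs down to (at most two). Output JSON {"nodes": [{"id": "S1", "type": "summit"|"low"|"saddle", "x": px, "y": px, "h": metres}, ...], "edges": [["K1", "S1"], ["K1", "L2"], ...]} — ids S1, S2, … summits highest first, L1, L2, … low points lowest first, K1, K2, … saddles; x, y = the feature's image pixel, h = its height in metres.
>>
{"nodes": [
{"id": "S1", "type": "summit", "x": 293, "y": 411, "h": 541},
{"id": "S2", "type": "summit", "x": 440, "y": 338, "h": 523},
{"id": "S3", "type": "summit", "x": 462, "y": 218, "h": 517},
{"id": "S4", "type": "summit", "x": 393, "y": 176, "h": 512},
{"id": "S5", "type": "summit", "x": 255, "y": 58, "h": 498},
{"id": "S6", "type": "summit", "x": 190, "y": 475, "h": 495},
{"id": "S7", "type": "summit", "x": 344, "y": 80, "h": 494},
{"id": "S8", "type": "summit", "x": 171, "y": 263, "h": 473},
{"id": "L1", "type": "low", "x": 18, "y": 488, "h": 391},
{"id": "L2", "type": "low", "x": 19, "y": 92, "h": 410},
{"id": "K1", "type": "saddle", "x": 419, "y": 208, "h": 489},
{"id": "K2", "type": "saddle", "x": 300, "y": 351, "h": 481},
{"id": "K3", "type": "saddle", "x": 207, "y": 456, "h": 474},
{"id": "K4", "type": "saddle", "x": 370, "y": 103, "h": 474},
{"id": "K5", "type": "saddle", "x": 367, "y": 209, "h": 472},
{"id": "K6", "type": "saddle", "x": 302, "y": 69, "h": 471},
{"id": "K7", "type": "saddle", "x": 129, "y": 198, "h": 449},
{"id": "K8", "type": "saddle", "x": 127, "y": 375, "h": 422}],
"edges": [["K1", "S3"], ["K1", "S4"], ["K1", "L1"], ["K2", "S1"], ["K2", "S2"], ["K2", "L1"], ["K3", "S1"], ["K3", "S6"], ["K3", "L1"], ["K4", "S4"], ["K4", "S7"], ["K4", "L1"], ["K5", "S2"], ["K5", "S4"], ["K5", "L1"], ["K6", "S5"], ["K6", "S7"], ["K6", "L1"], ["K7", "S8"], ["K7", "L1"], ["K7", "L2"], ["K8", "S1"], ["K8", "S8"], ["K8", "L1"]]}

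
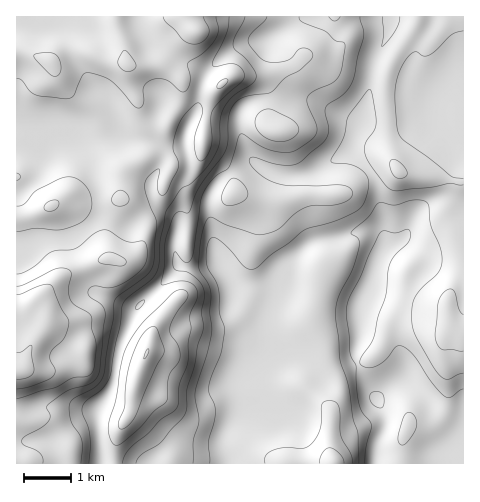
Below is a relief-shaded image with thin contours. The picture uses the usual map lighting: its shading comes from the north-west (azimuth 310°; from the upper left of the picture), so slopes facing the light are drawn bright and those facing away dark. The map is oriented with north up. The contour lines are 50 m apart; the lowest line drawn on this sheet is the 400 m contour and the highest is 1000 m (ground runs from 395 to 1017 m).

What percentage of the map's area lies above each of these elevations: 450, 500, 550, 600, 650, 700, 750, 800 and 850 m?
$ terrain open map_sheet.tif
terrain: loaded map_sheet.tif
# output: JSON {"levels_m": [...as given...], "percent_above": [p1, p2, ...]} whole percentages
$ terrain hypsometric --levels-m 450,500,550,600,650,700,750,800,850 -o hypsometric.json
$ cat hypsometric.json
{"levels_m": [450, 500, 550, 600, 650, 700, 750, 800, 850], "percent_above": [94, 88, 66, 55, 48, 42, 36, 31, 16]}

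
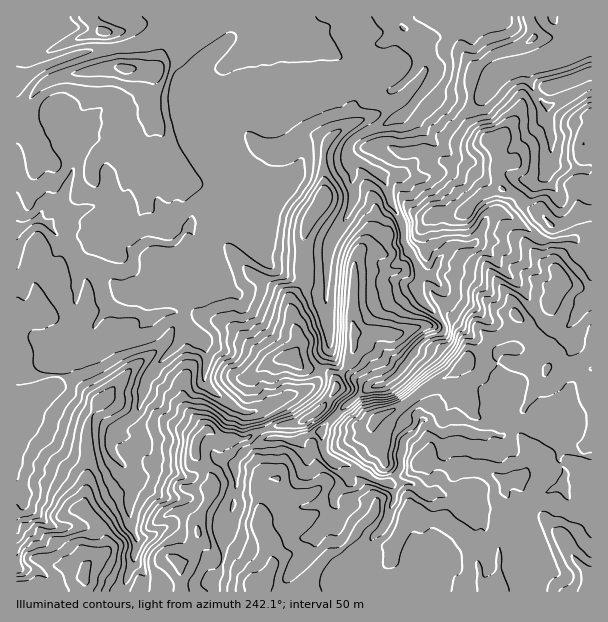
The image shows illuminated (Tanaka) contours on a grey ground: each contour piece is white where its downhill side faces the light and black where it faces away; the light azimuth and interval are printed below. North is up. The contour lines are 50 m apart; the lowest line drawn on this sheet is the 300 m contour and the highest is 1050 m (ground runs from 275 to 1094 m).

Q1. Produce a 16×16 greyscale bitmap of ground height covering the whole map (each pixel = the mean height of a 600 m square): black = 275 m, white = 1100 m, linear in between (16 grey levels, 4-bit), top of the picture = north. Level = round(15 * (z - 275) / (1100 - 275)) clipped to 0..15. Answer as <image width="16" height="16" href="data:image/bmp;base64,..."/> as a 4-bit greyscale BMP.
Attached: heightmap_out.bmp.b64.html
<image width="16" height="16" href="data:image/bmp;base64,Qk32AAAAAAAAAHYAAAAoAAAAEAAAABAAAAABAAQAAAAAAIAAAAATCwAAEwsAABAAAAAAAAAAAAAAABEREQAiIiIAMzMzAERERABVVVUAZmZmAHd3dwCIiIgAmZmZAKqqqgC7u7sAzMzMAN3d3QDu7u4A////AJupusy7u8zOeZequ7u7zM1Idpqrqqu8zDZViqqZq8zMJFWJiIu6u7sjVGV3mIvLuyIzNHl5d8vMIhEjWGmGi7siEiI1WGR6uyEhIiRXZWeZESIiI1RXh5kiIzIiQzV5eCIjIiMzNGl4MjMiIiIiRmczRDIiIiFERTNDMjMiESND"/>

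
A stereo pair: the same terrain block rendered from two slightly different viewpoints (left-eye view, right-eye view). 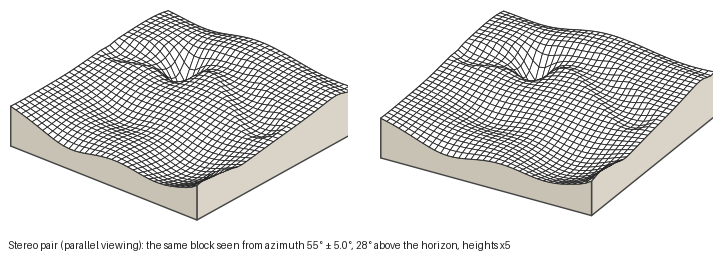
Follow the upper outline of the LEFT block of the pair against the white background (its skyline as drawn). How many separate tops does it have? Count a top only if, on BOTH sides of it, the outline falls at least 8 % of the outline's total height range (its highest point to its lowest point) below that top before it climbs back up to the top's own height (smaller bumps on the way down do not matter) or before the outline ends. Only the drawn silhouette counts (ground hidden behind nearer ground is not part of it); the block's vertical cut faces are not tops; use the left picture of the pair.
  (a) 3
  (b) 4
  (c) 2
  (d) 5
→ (c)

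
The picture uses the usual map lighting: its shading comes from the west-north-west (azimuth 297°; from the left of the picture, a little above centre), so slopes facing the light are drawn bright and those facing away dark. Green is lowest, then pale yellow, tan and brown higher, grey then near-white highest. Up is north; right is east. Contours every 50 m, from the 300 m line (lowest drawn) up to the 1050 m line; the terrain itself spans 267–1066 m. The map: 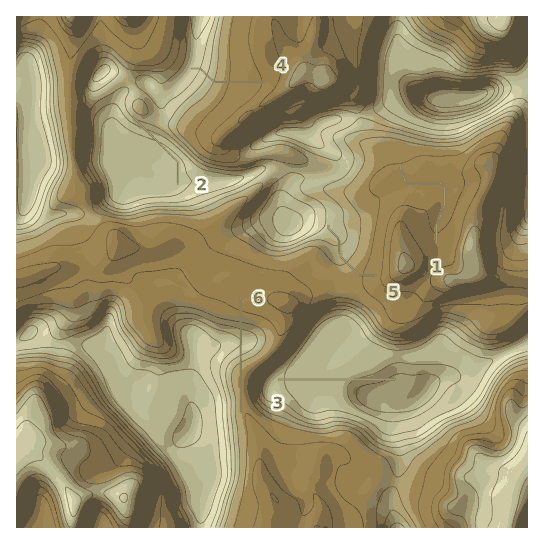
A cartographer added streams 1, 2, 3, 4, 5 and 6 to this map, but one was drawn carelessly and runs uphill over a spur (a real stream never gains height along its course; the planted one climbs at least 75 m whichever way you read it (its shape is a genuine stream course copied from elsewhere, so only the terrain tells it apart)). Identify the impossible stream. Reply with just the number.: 6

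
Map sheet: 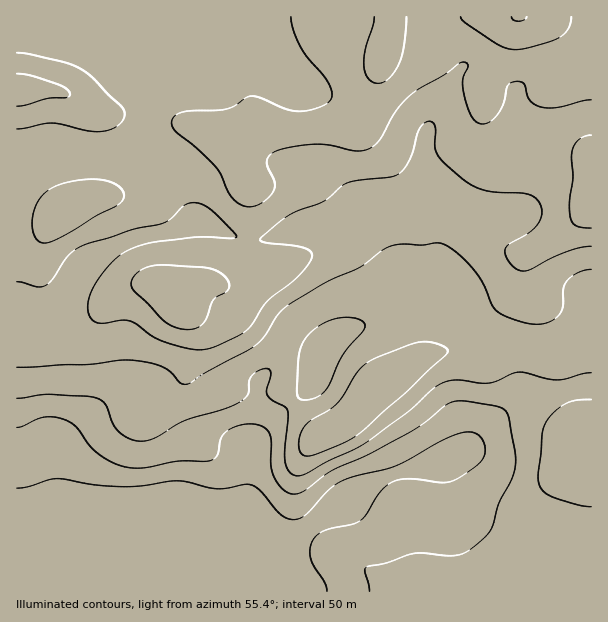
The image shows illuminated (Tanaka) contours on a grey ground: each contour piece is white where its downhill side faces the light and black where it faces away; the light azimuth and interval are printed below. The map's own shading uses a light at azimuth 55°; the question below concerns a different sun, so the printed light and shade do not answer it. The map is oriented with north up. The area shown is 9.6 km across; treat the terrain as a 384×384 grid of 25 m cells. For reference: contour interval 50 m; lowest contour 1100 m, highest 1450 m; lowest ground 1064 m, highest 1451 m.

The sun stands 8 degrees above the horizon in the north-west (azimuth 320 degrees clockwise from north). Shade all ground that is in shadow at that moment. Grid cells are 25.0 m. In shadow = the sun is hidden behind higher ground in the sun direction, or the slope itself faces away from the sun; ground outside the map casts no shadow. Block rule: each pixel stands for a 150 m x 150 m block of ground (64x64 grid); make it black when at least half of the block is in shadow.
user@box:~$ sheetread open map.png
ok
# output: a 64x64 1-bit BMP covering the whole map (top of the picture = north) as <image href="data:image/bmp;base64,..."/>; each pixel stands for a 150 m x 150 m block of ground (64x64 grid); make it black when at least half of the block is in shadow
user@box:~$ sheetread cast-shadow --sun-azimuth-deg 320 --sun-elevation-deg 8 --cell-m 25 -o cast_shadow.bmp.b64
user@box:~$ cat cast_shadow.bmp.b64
<image width="64" height="64" href="data:image/bmp;base64,Qk0+AgAAAAAAAD4AAAAoAAAAQAAAAEAAAAABAAEAAAAAAAACAAATCwAAEwsAAAIAAAAAAAAA////AAAAAAAAAAAAAAAAAAAAAAAAAAAAAAAAAAAAAAAAAAAAAAAAAAAAAAAAAAAAAAAAAAAAAAAAAAAAAAAAAAAAAAAAAAAAAAAAAAAAAAAAAAAA/gAAAAAAAAH/AAAAAAAAAf/AAAAAA8AB//AAAAADwAD/+AAAAAAAAP/8AAAAAAAAf/4AAAAAAAA//wAAAAAAAA//gAAAAAAAA/+AAAAAAwAB/4AAAAAAAAD/gAAAAAAAAD+AAAAAAAAAH4AAAAAAAAAPgAAAAAHgAAAAAAAAA/AAAAAAAAAH+AAAAAAAAAP8AAAAAAAAAHwAAAAAAAAAPgAAAAAAAAA/AAAAAAAAAB+AAAAAAAAAD4AAAAAAAAAHgAAAAAAAAAPAAAAAAAAAAAAAAAAAAAAAAAAABAcAAAAAAAAHD4AAAAAAAAMHgAAAAAAAAAeAAAAAAAAAAAAAAAAAAAAAAAAAAAAAAAAAAAAAAAAAAAAAAAAAAAAAAAAAAAAAAAAAAAAAAAAAAAAAAAAAAAAAAAAAAAAAAAAAAAAAAAAAAAAAAAAAAAAAAAAAAAAAAAAAAAAAAAAAAAAAAAAAAAAAAAAAAAAAAAAAAAAAAAAAAAAAAAAAAAAAAAAAAAAAAAAAAAAAAAAAAAAAAAAAAAAAAAAAAAAAcAAAAAAAAAAQAAAAAAAAAAAAAAAAAAAAAA=="/>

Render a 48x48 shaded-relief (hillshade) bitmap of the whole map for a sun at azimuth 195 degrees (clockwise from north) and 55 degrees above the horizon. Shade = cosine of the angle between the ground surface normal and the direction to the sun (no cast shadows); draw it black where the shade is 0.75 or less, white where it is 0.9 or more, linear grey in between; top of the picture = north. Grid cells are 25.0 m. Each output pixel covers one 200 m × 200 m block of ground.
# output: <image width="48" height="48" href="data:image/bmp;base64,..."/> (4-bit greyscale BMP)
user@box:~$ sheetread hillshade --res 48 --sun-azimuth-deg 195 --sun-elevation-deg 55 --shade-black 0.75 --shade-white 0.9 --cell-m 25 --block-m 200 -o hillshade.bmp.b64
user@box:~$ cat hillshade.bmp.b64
<image width="48" height="48" href="data:image/bmp;base64,Qk32BAAAAAAAAHYAAAAoAAAAMAAAADAAAAABAAQAAAAAAIAEAAATCwAAEwsAABAAAAAAAAAAAAAAABEREQAiIiIAMzMzAERERABVVVUAZmZmAHd3dwCIiIgAmZmZAKqqqgC7u7sAzMzMAN3d3QDu7u4A////AHd2d3d3d3d3d3d4iZqqmHZmZnd3d3d3dnd2d3d3d3d3d3d4iaqph2ZmZnd3d3d3ZXd3d3d3d3d3d3d4iZmYZVVmZmd3d3d2VXd3d3d3d3d3d3d4iIdkRFZmZmZ3d3d2ZXd3d3d3d3d3d3eJmHQyJFZmVVZnd4iId4d3d3d3d3d3d3iaqXQiNGZmVVVneImaqpiIiIiIiIiImYmry5ZURVVVRFVmeJq7u6qZqqqqqpmqu6q97bmHZlRDREVWeKvMu7uqu8zd3MzNzLvN7su6l1QzNERVV5q7qbqqvM3u7u7t27u87+3dyoZUREREVoiZiJmZq83e7u7cuYmavu///bmHZlVVZ4d3doiJqrzdzMy6h3iIm+///ty6mHd3iYh2ZoiJqrvMu6qYh4mpeKzu7t3LuqmZmZh2Zpmru6u6qqqqqrzLdEWLzN3Mu7u7qYdmZrvMy6qZmqvMzd3chAAmm8zLurzMqHZlVc3e3LqYiavMzLu7hAADaavLq73duYdlVc3d3MqYiJqqmYiIhjIjVoq7vN7uy6mHZszMzMupmZmZiHd3dlVERWiave/tu7upiLu7u7u6qqqruqqYdmZUM0VorN3Kqrqqqqqqq7u7vN3d3cy5d3dkMiNFeamIiZmZq5mZqru7zv/+3dy5h4h1MiM0Vnd3iaqZqoiJmqu7zv/su8upiJmXZURVVWZ4m7upmYiIiaq83eypmqmZmaq6mIdmVWZ4q7upiIiIeIq83bl3iZiau6u7u6l2ZmZ5q6mHd5mHd3iry5dmeIibzLqruqmHZmeJqph2d6qYdmZ4l1RWd2aKu7uqmYiId3iaqph3d6qodmVEQyI0VERXiauqmHeIiJqruqmqqaqpmHZCAAASIiM0VomqmIeIiau7qZq8zJq7u6hkIQEREjRENFeJmZmZmauphnis3om83MuYZUQyNXh2VVVneKqpmZmHVEaL3nirzMy7qYdmebuph3dmZ5q6mYh2VVV5vXd4iau7qYiJrN26qpmHeImZmZiIiId4mmVDRniIiIibzMuqqqmYmZiIiaqqqqmIiGUxE0VWZ4mru6iHiIiZqqh3iaqqqpmHd2VCIjNFaJmqqoZVZniau7l3iaqZmIiIiHZVRERWeImauoZWeImszLmHiZmZiHeIiIh3d3d3d4mrupiJq7zMy6h3iJqpiIiIdqqaqqqYiImqmHiaq7u7qZh3eJqqmIiHU8y8zMqYiIiHVEZ3d4iIiIh4iJqpmZmYU93d3Kh3d3ZUIjREM0VWeIiJmZqpiJq6h8zMuWRFd2VDNEQzM0VniZmquqmIeJq7uoiIZCI1Z2ZVVmVERmeJqqqru6h2eIiZqjMyEBJFZmZnd3ZVeImZqqmaqpdmiId3dwAAACRWVVZ3d3ZniZmImZiJmYd4q6l2VQAAEkVmZVZnd2Z4mZh3eId4mZmr3dypdjMzRWZ3ZmZmZmZ4iId3d2Z4mavN7t3LmGZmZnd3d2ZmZmZ4iHd3dmZ4mbzd3My6mHdmZ3d3d3ZmZmZ4iHd3dmZ3iavMy7updw=="/>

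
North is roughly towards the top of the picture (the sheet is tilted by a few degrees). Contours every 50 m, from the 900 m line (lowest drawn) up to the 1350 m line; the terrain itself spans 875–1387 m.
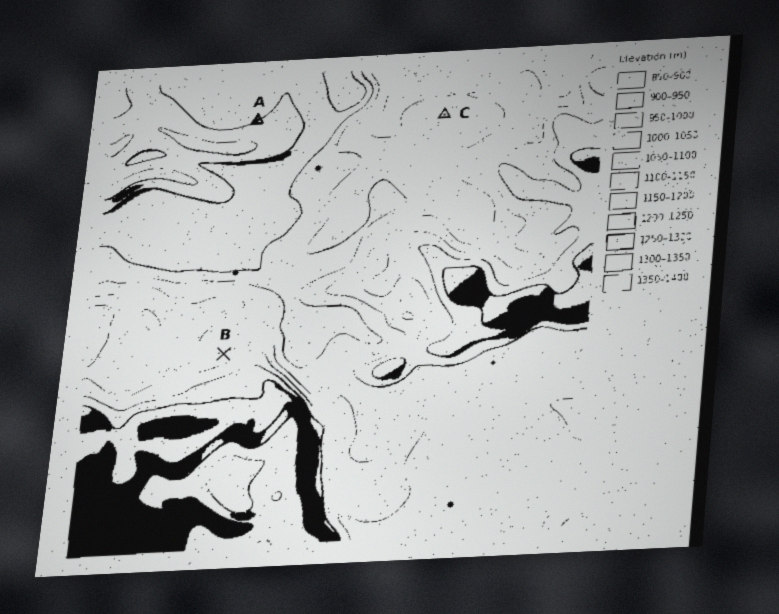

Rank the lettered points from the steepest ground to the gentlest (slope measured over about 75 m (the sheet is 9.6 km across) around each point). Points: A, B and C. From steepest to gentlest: B A C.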